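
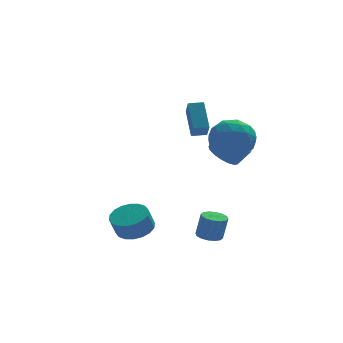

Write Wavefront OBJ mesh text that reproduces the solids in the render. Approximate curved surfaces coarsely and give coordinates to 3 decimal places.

v 3.169 -0.417 0.177
v 3.912 -0.431 -0.365
v 4.554 -0.618 0.521
v 3.811 -0.603 1.063
v 3.875 -0.008 -0.248
v 4.517 -0.195 0.637
v 3.675 0.322 -0.035
v 4.318 0.135 0.851
v 3.36 0.482 0.228
v 4.003 0.295 1.114
v 3.001 0.436 0.479
v 3.643 0.249 1.364
v 2.68 0.195 0.66
v 3.323 0.008 1.546
v 2.472 -0.186 0.731
v 3.114 -0.373 1.617
v 2.423 -0.62 0.675
v 3.065 -0.807 1.561
v 2.544 -1.007 0.505
v 3.187 -1.194 1.391
v 2.809 -1.259 0.26
v 3.452 -1.446 1.146
v 3.157 -1.318 -0.004
v 3.799 -1.505 0.881
v 3.507 -1.171 -0.227
v 4.149 -1.358 0.659
v 3.779 -0.85 -0.357
v 4.422 -1.037 0.529
v 2.37 2.415 0.982
v 2.436 3.769 2.226
v 2.457 3.195 0.128
v 2.523 4.549 1.372
v 3.197 2.351 1.008
v 3.263 3.705 2.252
v 3.284 3.131 0.154
v 3.35 4.485 1.398
v 1.852 -2.712 -4.253
v 2.274 -3.237 -4.348
v 2.529 -3.273 -3.023
v 2.108 -2.748 -2.927
v 2.476 -2.95 -4.379
v 2.732 -2.987 -3.054
v 2.512 -2.6 -4.377
v 2.767 -2.636 -3.051
v 2.37 -2.28 -4.341
v 2.625 -2.316 -3.015
v 2.09 -2.075 -4.281
v 2.345 -2.112 -2.956
v 1.746 -2.041 -4.214
v 2.001 -2.078 -2.889
v 1.431 -2.187 -4.157
v 1.686 -2.223 -2.832
v 1.228 -2.473 -4.126
v 1.484 -2.51 -2.801
v 1.193 -2.824 -4.129
v 1.448 -2.86 -2.803
v 1.335 -3.144 -4.165
v 1.59 -3.18 -2.839
v 1.615 -3.348 -4.224
v 1.87 -3.385 -2.899
v 1.959 -3.382 -4.291
v 2.214 -3.419 -2.966
v 2.39 -1.577 2.173
v 3.257 -1.813 3.059
v 2.743 -3.407 1.341
v 3.61 -3.643 2.227
v 2.388 -3.585 2.538
v 2.17 -2.454 3.053
v 3.83 -2.766 1.347
v 3.612 -1.635 1.862
v 4.146 -2.548 2.549
v 3.255 -3.054 3.285
v 2.745 -2.166 1.115
v 1.854 -2.672 1.851
v 2.793 -1.534 2.689
v 3.207 -3.686 1.711
v 2.489 -3.652 1.894
v 2.999 -3.791 2.415
v 2.154 -1.911 2.685
v 2.663 -2.05 3.206
v 2.153 -3.092 2.9
v 3.337 -3.17 1.194
v 3.846 -3.309 1.715
v 3.001 -1.429 1.985
v 3.511 -1.568 2.506
v 3.847 -2.128 1.5
v 3.825 -2.105 2.91
v 4.032 -3.181 2.421
v 4.162 -2.665 1.904
v 4.033 -2 2.206
v 3.301 -2.402 3.343
v 3.508 -3.478 2.854
v 2.79 -3.444 3.037
v 2.662 -2.779 3.339
v 3.824 -2.834 3.043
v 2.492 -1.742 1.546
v 2.699 -2.818 1.057
v 3.338 -2.441 1.061
v 3.21 -1.776 1.363
v 1.968 -2.039 1.979
v 2.175 -3.115 1.49
v 1.967 -3.22 2.194
v 1.838 -2.555 2.496
v 2.176 -2.386 1.357
v -1.292 -0.295 -4.474
v -0.635 0.381 -4.086
v -1.011 0.132 -3.017
v -1.668 -0.545 -3.406
v -1.007 0.632 -4.158
v -1.382 0.382 -3.089
v -1.436 0.698 -4.292
v -1.811 0.448 -3.224
v -1.836 0.568 -4.463
v -2.211 0.318 -3.394
v -2.128 0.267 -4.636
v -2.503 0.017 -3.567
v -2.255 -0.145 -4.777
v -2.63 -0.395 -3.708
v -2.191 -0.587 -4.858
v -2.566 -0.837 -3.789
v -1.949 -0.972 -4.863
v -2.325 -1.221 -3.794
v -1.578 -1.222 -4.791
v -1.953 -1.472 -3.722
v -1.149 -1.288 -4.656
v -1.524 -1.538 -3.588
v -0.749 -1.158 -4.486
v -1.124 -1.408 -3.417
v -0.457 -0.857 -4.313
v -0.832 -1.107 -3.244
v -0.33 -0.445 -4.172
v -0.705 -0.695 -3.103
v -0.394 -0.003 -4.091
v -0.769 -0.253 -3.022
f 2 1 5
f 2 5 3
f 3 5 6
f 3 6 4
f 5 1 7
f 5 7 6
f 6 7 8
f 6 8 4
f 7 1 9
f 7 9 8
f 8 9 10
f 8 10 4
f 9 1 11
f 9 11 10
f 10 11 12
f 10 12 4
f 11 1 13
f 11 13 12
f 12 13 14
f 12 14 4
f 13 1 15
f 13 15 14
f 14 15 16
f 14 16 4
f 15 1 17
f 15 17 16
f 16 17 18
f 16 18 4
f 17 1 19
f 17 19 18
f 18 19 20
f 18 20 4
f 19 1 21
f 19 21 20
f 20 21 22
f 20 22 4
f 21 1 23
f 21 23 22
f 22 23 24
f 22 24 4
f 23 1 25
f 23 25 24
f 24 25 26
f 24 26 4
f 25 1 27
f 25 27 26
f 26 27 28
f 26 28 4
f 27 1 2
f 27 2 28
f 28 2 3
f 28 3 4
f 30 32 29
f 33 30 29
f 29 32 31
f 31 33 29
f 30 36 32
f 34 30 33
f 34 36 30
f 32 36 31
f 35 33 31
f 31 36 35
f 35 34 33
f 36 34 35
f 38 37 41
f 38 41 39
f 39 41 42
f 39 42 40
f 41 37 43
f 41 43 42
f 42 43 44
f 42 44 40
f 43 37 45
f 43 45 44
f 44 45 46
f 44 46 40
f 45 37 47
f 45 47 46
f 46 47 48
f 46 48 40
f 47 37 49
f 47 49 48
f 48 49 50
f 48 50 40
f 49 37 51
f 49 51 50
f 50 51 52
f 50 52 40
f 51 37 53
f 51 53 52
f 52 53 54
f 52 54 40
f 53 37 55
f 53 55 54
f 54 55 56
f 54 56 40
f 55 37 57
f 55 57 56
f 56 57 58
f 56 58 40
f 57 37 59
f 57 59 58
f 58 59 60
f 58 60 40
f 59 37 61
f 59 61 60
f 60 61 62
f 60 62 40
f 61 37 38
f 61 38 62
f 62 38 39
f 62 39 40
f 63 100 79
f 100 74 103
f 79 103 68
f 100 103 79
f 63 79 75
f 79 68 80
f 75 80 64
f 79 80 75
f 63 75 84
f 75 64 85
f 84 85 70
f 75 85 84
f 63 84 96
f 84 70 99
f 96 99 73
f 84 99 96
f 63 96 100
f 96 73 104
f 100 104 74
f 96 104 100
f 64 80 91
f 80 68 94
f 91 94 72
f 80 94 91
f 68 103 81
f 103 74 102
f 81 102 67
f 103 102 81
f 74 104 101
f 104 73 97
f 101 97 65
f 104 97 101
f 73 99 98
f 99 70 86
f 98 86 69
f 99 86 98
f 70 85 90
f 85 64 87
f 90 87 71
f 85 87 90
f 66 92 78
f 92 72 93
f 78 93 67
f 92 93 78
f 66 78 76
f 78 67 77
f 76 77 65
f 78 77 76
f 66 76 83
f 76 65 82
f 83 82 69
f 76 82 83
f 66 83 88
f 83 69 89
f 88 89 71
f 83 89 88
f 66 88 92
f 88 71 95
f 92 95 72
f 88 95 92
f 67 93 81
f 93 72 94
f 81 94 68
f 93 94 81
f 65 77 101
f 77 67 102
f 101 102 74
f 77 102 101
f 69 82 98
f 82 65 97
f 98 97 73
f 82 97 98
f 71 89 90
f 89 69 86
f 90 86 70
f 89 86 90
f 72 95 91
f 95 71 87
f 91 87 64
f 95 87 91
f 106 105 109
f 106 109 107
f 107 109 110
f 107 110 108
f 109 105 111
f 109 111 110
f 110 111 112
f 110 112 108
f 111 105 113
f 111 113 112
f 112 113 114
f 112 114 108
f 113 105 115
f 113 115 114
f 114 115 116
f 114 116 108
f 115 105 117
f 115 117 116
f 116 117 118
f 116 118 108
f 117 105 119
f 117 119 118
f 118 119 120
f 118 120 108
f 119 105 121
f 119 121 120
f 120 121 122
f 120 122 108
f 121 105 123
f 121 123 122
f 122 123 124
f 122 124 108
f 123 105 125
f 123 125 124
f 124 125 126
f 124 126 108
f 125 105 127
f 125 127 126
f 126 127 128
f 126 128 108
f 127 105 129
f 127 129 128
f 128 129 130
f 128 130 108
f 129 105 131
f 129 131 130
f 130 131 132
f 130 132 108
f 131 105 133
f 131 133 132
f 132 133 134
f 132 134 108
f 133 105 106
f 133 106 134
f 134 106 107
f 134 107 108



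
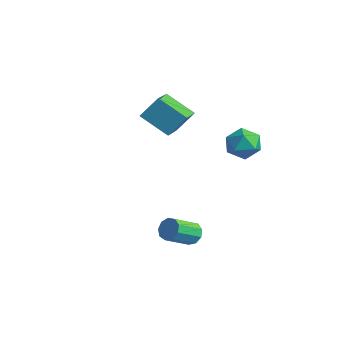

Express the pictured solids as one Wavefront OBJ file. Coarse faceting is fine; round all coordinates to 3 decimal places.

v -3.605 2.008 3.438
v -3.215 2.889 4.627
v -4.795 3.348 2.836
v -4.404 4.229 4.025
v -2.196 2.791 2.395
v -1.805 3.672 3.584
v -3.385 4.131 1.793
v -2.995 5.012 2.982
v 2.271 1.095 -1.94
v 2.86 0.92 -2.255
v 2.918 -0.509 -1.355
v 2.329 -0.335 -1.04
v 2.953 1.17 -1.865
v 3.011 -0.26 -0.965
v 2.727 1.384 -1.51
v 2.785 -0.045 -0.61
v 2.288 1.463 -1.357
v 2.346 0.034 -0.457
v 1.841 1.369 -1.476
v 1.899 -0.06 -0.576
v 1.595 1.147 -1.812
v 1.653 -0.282 -0.912
v 1.665 0.901 -2.208
v 1.724 -0.528 -1.308
v 2.019 0.745 -2.479
v 2.078 -0.684 -1.579
v 2.491 0.752 -2.497
v 2.549 -0.677 -1.597
v 2.137 4.145 4.499
v 3.02 4.594 4.254
v 2.24 3.206 3.146
v 3.123 3.655 2.901
v 3.072 3.036 3.711
v 3.008 3.617 4.547
v 2.252 4.183 2.853
v 2.188 4.764 3.689
v 3.091 4.617 3.237
v 3.598 3.908 3.767
v 1.662 3.892 3.633
v 2.169 3.183 4.163
f 2 4 1
f 5 2 1
f 1 4 3
f 3 5 1
f 2 8 4
f 6 2 5
f 6 8 2
f 4 8 3
f 7 5 3
f 3 8 7
f 7 6 5
f 8 6 7
f 10 9 13
f 10 13 11
f 11 13 14
f 11 14 12
f 13 9 15
f 13 15 14
f 14 15 16
f 14 16 12
f 15 9 17
f 15 17 16
f 16 17 18
f 16 18 12
f 17 9 19
f 17 19 18
f 18 19 20
f 18 20 12
f 19 9 21
f 19 21 20
f 20 21 22
f 20 22 12
f 21 9 23
f 21 23 22
f 22 23 24
f 22 24 12
f 23 9 25
f 23 25 24
f 24 25 26
f 24 26 12
f 25 9 27
f 25 27 26
f 26 27 28
f 26 28 12
f 27 9 10
f 27 10 28
f 28 10 11
f 28 11 12
f 29 40 34
f 29 34 30
f 29 30 36
f 29 36 39
f 29 39 40
f 30 34 38
f 34 40 33
f 40 39 31
f 39 36 35
f 36 30 37
f 32 38 33
f 32 33 31
f 32 31 35
f 32 35 37
f 32 37 38
f 33 38 34
f 31 33 40
f 35 31 39
f 37 35 36
f 38 37 30



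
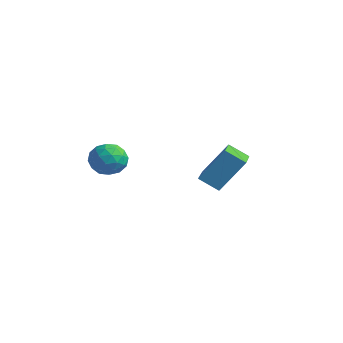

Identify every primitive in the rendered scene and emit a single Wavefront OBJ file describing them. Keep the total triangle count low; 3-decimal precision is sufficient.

v -0.6 -0.961 -2.02
v 0.131 -1.217 -2.35
v -0.891 -2.243 -1.67
v -0.16 -2.499 -2
v -0.165 -2.031 -1.301
v 0.015 -1.238 -1.517
v -0.775 -2.222 -2.503
v -0.595 -1.429 -2.719
v 0.022 -1.996 -2.648
v 0.399 -1.878 -1.905
v -1.159 -1.582 -2.115
v -0.782 -1.464 -1.372
v -0.209 -0.976 -2.216
v -0.551 -2.484 -1.804
v -0.554 -2.209 -1.393
v -0.125 -2.359 -1.587
v -0.277 -0.989 -1.727
v 0.152 -1.139 -1.921
v -0.022 -1.618 -1.304
v -0.912 -2.321 -2.099
v -0.483 -2.471 -2.293
v -0.635 -1.101 -2.433
v -0.206 -1.251 -2.627
v -0.738 -1.842 -2.716
v 0.157 -1.585 -2.585
v -0.014 -2.338 -2.379
v -0.375 -2.175 -2.675
v -0.27 -1.709 -2.802
v 0.378 -1.515 -2.149
v 0.207 -2.269 -1.942
v 0.204 -1.994 -1.532
v 0.31 -1.528 -1.659
v 0.315 -1.973 -2.324
v -0.967 -1.191 -2.078
v -1.138 -1.945 -1.871
v -1.07 -1.932 -2.361
v -0.964 -1.466 -2.488
v -0.746 -1.122 -1.641
v -0.917 -1.875 -1.435
v -0.49 -1.751 -1.218
v -0.385 -1.285 -1.345
v -1.075 -1.487 -1.696
v 0.071 2.676 -3.683
v 0.606 3.606 -2.225
v 0.752 3.19 -4.26
v 1.287 4.12 -2.802
v 1.313 1.42 -3.338
v 1.848 2.35 -1.88
v 1.994 1.934 -3.915
v 2.529 2.864 -2.457
f 1 38 17
f 38 12 41
f 17 41 6
f 38 41 17
f 1 17 13
f 17 6 18
f 13 18 2
f 17 18 13
f 1 13 22
f 13 2 23
f 22 23 8
f 13 23 22
f 1 22 34
f 22 8 37
f 34 37 11
f 22 37 34
f 1 34 38
f 34 11 42
f 38 42 12
f 34 42 38
f 2 18 29
f 18 6 32
f 29 32 10
f 18 32 29
f 6 41 19
f 41 12 40
f 19 40 5
f 41 40 19
f 12 42 39
f 42 11 35
f 39 35 3
f 42 35 39
f 11 37 36
f 37 8 24
f 36 24 7
f 37 24 36
f 8 23 28
f 23 2 25
f 28 25 9
f 23 25 28
f 4 30 16
f 30 10 31
f 16 31 5
f 30 31 16
f 4 16 14
f 16 5 15
f 14 15 3
f 16 15 14
f 4 14 21
f 14 3 20
f 21 20 7
f 14 20 21
f 4 21 26
f 21 7 27
f 26 27 9
f 21 27 26
f 4 26 30
f 26 9 33
f 30 33 10
f 26 33 30
f 5 31 19
f 31 10 32
f 19 32 6
f 31 32 19
f 3 15 39
f 15 5 40
f 39 40 12
f 15 40 39
f 7 20 36
f 20 3 35
f 36 35 11
f 20 35 36
f 9 27 28
f 27 7 24
f 28 24 8
f 27 24 28
f 10 33 29
f 33 9 25
f 29 25 2
f 33 25 29
f 44 46 43
f 47 44 43
f 43 46 45
f 45 47 43
f 44 50 46
f 48 44 47
f 48 50 44
f 46 50 45
f 49 47 45
f 45 50 49
f 49 48 47
f 50 48 49



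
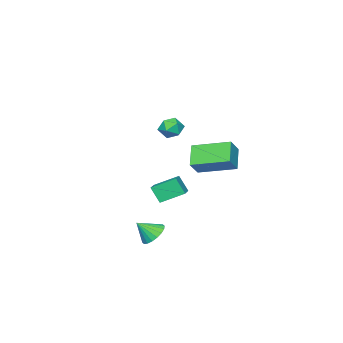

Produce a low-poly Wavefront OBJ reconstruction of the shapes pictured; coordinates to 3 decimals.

v 2.604 -0.447 -2.436
v 3.211 -0.279 -2.764
v 3.156 -0.973 -1.684
v 3.17 -0.038 -2.564
v 3.016 0.123 -2.339
v 2.781 0.17 -2.134
v 2.511 0.096 -1.988
v 2.26 -0.087 -1.931
v 2.076 -0.34 -1.973
v 1.997 -0.615 -2.108
v 2.039 -0.857 -2.307
v 2.192 -1.017 -2.532
v 2.427 -1.065 -2.738
v 2.697 -0.99 -2.884
v 2.949 -0.808 -2.941
v 3.132 -0.554 -2.898
v -3.85 -2.933 0.158
v -3.107 -2.824 0.892
v -4.574 -1.116 0.622
v -3.83 -1.007 1.356
v -3.03 -2.373 -0.756
v -2.286 -2.264 -0.022
v -3.753 -0.556 -0.292
v -3.01 -0.447 0.442
v -2.258 -2.338 -1.721
v -2.191 -2.846 -0.851
v -1.287 -1.744 -1.449
v -1.22 -2.252 -0.579
v -1.52 -3.268 -2.321
v -1.453 -3.776 -1.451
v -0.549 -2.674 -2.049
v -0.482 -3.182 -1.179
v 0.355 -0.778 3.053
v 0.836 -1.147 3.321
v -0.356 -1.553 3.259
v 0.125 -1.922 3.527
v -0.079 -1.371 3.833
v 0.36 -0.892 3.705
v 0.12 -1.808 2.875
v 0.559 -1.329 2.747
v 0.69 -1.784 3.211
v 0.567 -1.513 3.803
v -0.087 -1.187 2.777
v -0.21 -0.916 3.369
f 2 1 4
f 2 4 3
f 4 1 5
f 4 5 3
f 5 1 6
f 5 6 3
f 6 1 7
f 6 7 3
f 7 1 8
f 7 8 3
f 8 1 9
f 8 9 3
f 9 1 10
f 9 10 3
f 10 1 11
f 10 11 3
f 11 1 12
f 11 12 3
f 12 1 13
f 12 13 3
f 13 1 14
f 13 14 3
f 14 1 15
f 14 15 3
f 15 1 16
f 15 16 3
f 16 1 2
f 16 2 3
f 18 20 17
f 21 18 17
f 17 20 19
f 19 21 17
f 18 24 20
f 22 18 21
f 22 24 18
f 20 24 19
f 23 21 19
f 19 24 23
f 23 22 21
f 24 22 23
f 26 28 25
f 29 26 25
f 25 28 27
f 27 29 25
f 26 32 28
f 30 26 29
f 30 32 26
f 28 32 27
f 31 29 27
f 27 32 31
f 31 30 29
f 32 30 31
f 33 44 38
f 33 38 34
f 33 34 40
f 33 40 43
f 33 43 44
f 34 38 42
f 38 44 37
f 44 43 35
f 43 40 39
f 40 34 41
f 36 42 37
f 36 37 35
f 36 35 39
f 36 39 41
f 36 41 42
f 37 42 38
f 35 37 44
f 39 35 43
f 41 39 40
f 42 41 34



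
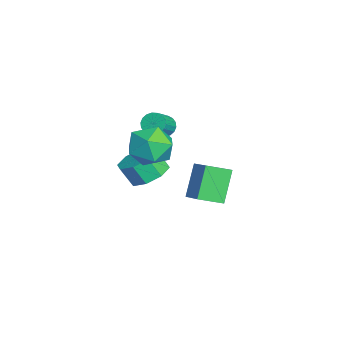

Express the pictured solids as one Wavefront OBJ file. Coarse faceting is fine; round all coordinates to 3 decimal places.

v -1.101 -1.247 -0.502
v -0.028 -1.424 -0.421
v -0.206 -2.029 0.623
v -1.279 -1.853 0.542
v -0.264 -0.715 -0.051
v -0.442 -1.32 0.994
v -0.99 -0.318 0.056
v -1.168 -0.923 1.1
v -1.781 -0.465 -0.165
v -1.959 -1.07 0.88
v -2.174 -1.071 -0.583
v -2.352 -1.676 0.461
v -1.938 -1.78 -0.954
v -2.116 -2.385 0.091
v -1.212 -2.177 -1.06
v -1.39 -2.782 -0.016
v -0.421 -2.03 -0.84
v -0.599 -2.635 0.205
v 1.21 -0.223 3.084
v 1.828 -1.041 2.366
v -0.448 -1.379 2.974
v 0.17 -2.197 2.256
v 0.473 -2.07 3.464
v 1.498 -1.355 3.531
v -0.118 -1.065 1.809
v 0.907 -0.35 1.876
v 1.007 -1.561 1.578
v 1.373 -2.182 2.601
v 0.007 -0.238 2.739
v 0.373 -0.859 3.762
v -4.133 -0.563 0.901
v -3.8 -0.777 0.372
v -2.894 -1.29 1.151
v -3.227 -1.077 1.679
v -3.687 -0.509 0.417
v -2.781 -1.023 1.196
v -3.662 -0.253 0.558
v -2.756 -0.766 1.337
v -3.73 -0.057 0.767
v -2.825 -0.571 1.545
v -3.879 0.038 1.002
v -2.973 -0.476 1.78
v -4.077 0.014 1.217
v -3.172 -0.5 1.995
v -4.287 -0.124 1.369
v -3.381 -0.638 2.148
v -4.466 -0.35 1.429
v -3.56 -0.863 2.208
v -4.579 -0.617 1.384
v -3.673 -1.131 2.163
v -4.604 -0.874 1.243
v -3.698 -1.387 2.022
v -4.535 -1.069 1.035
v -3.63 -1.583 1.813
v -4.387 -1.164 0.8
v -3.481 -1.678 1.578
v -4.188 -1.14 0.585
v -3.283 -1.654 1.363
v -3.979 -1.002 0.432
v -3.073 -1.516 1.211
v -4.367 0.92 -1.974
v -3.131 1.451 -1.287
v -4.637 2.223 -2.496
v -3.401 2.755 -1.81
v -3.259 0.485 -3.63
v -2.023 1.017 -2.944
v -3.529 1.789 -4.153
v -2.293 2.32 -3.466
f 2 1 5
f 2 5 3
f 3 5 6
f 3 6 4
f 5 1 7
f 5 7 6
f 6 7 8
f 6 8 4
f 7 1 9
f 7 9 8
f 8 9 10
f 8 10 4
f 9 1 11
f 9 11 10
f 10 11 12
f 10 12 4
f 11 1 13
f 11 13 12
f 12 13 14
f 12 14 4
f 13 1 15
f 13 15 14
f 14 15 16
f 14 16 4
f 15 1 17
f 15 17 16
f 16 17 18
f 16 18 4
f 17 1 2
f 17 2 18
f 18 2 3
f 18 3 4
f 19 30 24
f 19 24 20
f 19 20 26
f 19 26 29
f 19 29 30
f 20 24 28
f 24 30 23
f 30 29 21
f 29 26 25
f 26 20 27
f 22 28 23
f 22 23 21
f 22 21 25
f 22 25 27
f 22 27 28
f 23 28 24
f 21 23 30
f 25 21 29
f 27 25 26
f 28 27 20
f 32 31 35
f 32 35 33
f 33 35 36
f 33 36 34
f 35 31 37
f 35 37 36
f 36 37 38
f 36 38 34
f 37 31 39
f 37 39 38
f 38 39 40
f 38 40 34
f 39 31 41
f 39 41 40
f 40 41 42
f 40 42 34
f 41 31 43
f 41 43 42
f 42 43 44
f 42 44 34
f 43 31 45
f 43 45 44
f 44 45 46
f 44 46 34
f 45 31 47
f 45 47 46
f 46 47 48
f 46 48 34
f 47 31 49
f 47 49 48
f 48 49 50
f 48 50 34
f 49 31 51
f 49 51 50
f 50 51 52
f 50 52 34
f 51 31 53
f 51 53 52
f 52 53 54
f 52 54 34
f 53 31 55
f 53 55 54
f 54 55 56
f 54 56 34
f 55 31 57
f 55 57 56
f 56 57 58
f 56 58 34
f 57 31 59
f 57 59 58
f 58 59 60
f 58 60 34
f 59 31 32
f 59 32 60
f 60 32 33
f 60 33 34
f 62 64 61
f 65 62 61
f 61 64 63
f 63 65 61
f 62 68 64
f 66 62 65
f 66 68 62
f 64 68 63
f 67 65 63
f 63 68 67
f 67 66 65
f 68 66 67



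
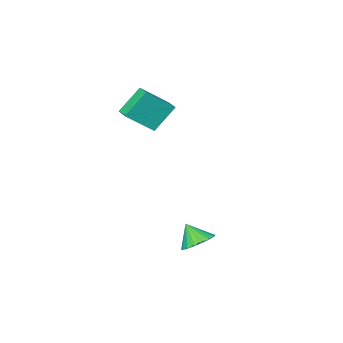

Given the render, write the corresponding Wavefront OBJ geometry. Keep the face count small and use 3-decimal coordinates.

v -2.54 2.912 -4.285
v -2.16 2.397 -4.714
v -2.32 2.348 -3.415
v -1.916 2.622 -4.631
v -1.795 2.904 -4.479
v -1.821 3.188 -4.288
v -1.99 3.417 -4.097
v -2.268 3.546 -3.944
v -2.6 3.549 -3.857
v -2.92 3.426 -3.856
v -3.164 3.201 -3.94
v -3.285 2.919 -4.092
v -3.259 2.635 -4.282
v -3.09 2.406 -4.473
v -2.812 2.277 -4.627
v -2.48 2.274 -4.713
v -4.82 -2.423 1.038
v -3.642 -2.837 2.039
v -4.589 -1.598 1.108
v -3.412 -2.011 2.109
v -3.868 -2.589 -0.149
v -2.691 -3.002 0.852
v -3.638 -1.763 -0.079
v -2.46 -2.177 0.922
f 2 1 4
f 2 4 3
f 4 1 5
f 4 5 3
f 5 1 6
f 5 6 3
f 6 1 7
f 6 7 3
f 7 1 8
f 7 8 3
f 8 1 9
f 8 9 3
f 9 1 10
f 9 10 3
f 10 1 11
f 10 11 3
f 11 1 12
f 11 12 3
f 12 1 13
f 12 13 3
f 13 1 14
f 13 14 3
f 14 1 15
f 14 15 3
f 15 1 16
f 15 16 3
f 16 1 2
f 16 2 3
f 18 20 17
f 21 18 17
f 17 20 19
f 19 21 17
f 18 24 20
f 22 18 21
f 22 24 18
f 20 24 19
f 23 21 19
f 19 24 23
f 23 22 21
f 24 22 23



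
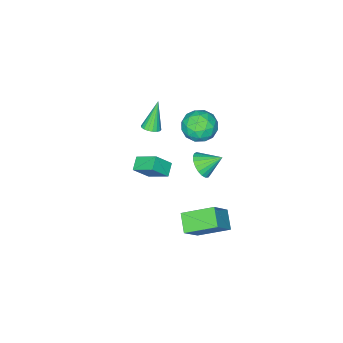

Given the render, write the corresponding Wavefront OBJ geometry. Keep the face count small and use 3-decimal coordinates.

v -1.606 0.451 -2.727
v -1.308 0.067 -2.017
v -2.374 1.249 -1.973
v -1.074 0.334 -2.061
v -0.932 0.621 -2.22
v -0.906 0.879 -2.467
v -1.002 1.062 -2.759
v -1.201 1.14 -3.045
v -1.471 1.099 -3.276
v -1.764 0.945 -3.412
v -2.03 0.707 -3.43
v -2.222 0.423 -3.326
v -2.308 0.145 -3.119
v -2.272 -0.08 -2.843
v -2.121 -0.214 -2.548
v -1.881 -0.233 -2.283
v -1.594 -0.133 -2.096
v 3.736 1.065 2.637
v 3.438 2.212 3.344
v 2.982 1.419 1.746
v 2.684 2.566 2.453
v 4.356 1.454 2.267
v 4.058 2.601 2.974
v 3.602 1.808 1.376
v 3.304 2.955 2.083
v -0.924 1.93 3.545
v -0.206 2.682 3.505
v 0.086 0.918 2.655
v 0.804 1.67 2.615
v 0.593 1.199 3.519
v -0.032 1.825 4.069
v -0.088 1.775 2.091
v -0.713 2.401 2.641
v 0.311 2.586 2.607
v 0.732 2.23 3.489
v -0.852 1.37 2.671
v -0.431 1.014 3.553
v -0.654 2.395 3.603
v 0.534 1.205 2.557
v 0.409 0.928 3.088
v 0.832 1.37 3.065
v -0.551 1.891 3.935
v -0.129 2.333 3.911
v 0.34 1.461 3.92
v 0.009 1.267 2.249
v 0.431 1.709 2.225
v -0.952 2.23 3.095
v -0.529 2.672 3.072
v -0.46 2.139 2.24
v 0.072 2.781 3.052
v 0.666 2.186 2.529
v 0.141 2.248 2.22
v -0.226 2.615 2.543
v 0.32 2.571 3.571
v 0.914 1.976 3.048
v 0.789 1.7 3.579
v 0.422 2.068 3.902
v 0.624 2.515 3.042
v -1.034 1.624 3.112
v -0.44 1.029 2.589
v -0.542 1.532 2.258
v -0.909 1.9 2.581
v -0.786 1.414 3.631
v -0.192 0.819 3.108
v 0.106 0.985 3.617
v -0.261 1.352 3.94
v -0.744 1.085 3.118
v -0.04 -1.873 0.091
v 0.425 -2.127 0.271
v -0.82 -2.127 1.749
v 0.467 -1.888 0.327
v 0.408 -1.646 0.336
v 0.261 -1.449 0.297
v 0.054 -1.336 0.217
v -0.172 -1.329 0.112
v -0.372 -1.43 0.003
v -0.506 -1.619 -0.089
v -0.548 -1.858 -0.145
v -0.489 -2.1 -0.155
v -0.342 -2.297 -0.116
v -0.135 -2.41 -0.036
v 0.091 -2.417 0.069
v 0.291 -2.316 0.179
v 0.242 4.517 -3.958
v -0.362 3.649 -3.33
v 1.406 4.675 -2.62
v 0.802 3.807 -1.992
v 1.358 3.153 -4.768
v 0.754 2.285 -4.14
v 2.522 3.311 -3.43
v 1.918 2.443 -2.802
f 2 1 4
f 2 4 3
f 4 1 5
f 4 5 3
f 5 1 6
f 5 6 3
f 6 1 7
f 6 7 3
f 7 1 8
f 7 8 3
f 8 1 9
f 8 9 3
f 9 1 10
f 9 10 3
f 10 1 11
f 10 11 3
f 11 1 12
f 11 12 3
f 12 1 13
f 12 13 3
f 13 1 14
f 13 14 3
f 14 1 15
f 14 15 3
f 15 1 16
f 15 16 3
f 16 1 17
f 16 17 3
f 17 1 2
f 17 2 3
f 19 21 18
f 22 19 18
f 18 21 20
f 20 22 18
f 19 25 21
f 23 19 22
f 23 25 19
f 21 25 20
f 24 22 20
f 20 25 24
f 24 23 22
f 25 23 24
f 26 63 42
f 63 37 66
f 42 66 31
f 63 66 42
f 26 42 38
f 42 31 43
f 38 43 27
f 42 43 38
f 26 38 47
f 38 27 48
f 47 48 33
f 38 48 47
f 26 47 59
f 47 33 62
f 59 62 36
f 47 62 59
f 26 59 63
f 59 36 67
f 63 67 37
f 59 67 63
f 27 43 54
f 43 31 57
f 54 57 35
f 43 57 54
f 31 66 44
f 66 37 65
f 44 65 30
f 66 65 44
f 37 67 64
f 67 36 60
f 64 60 28
f 67 60 64
f 36 62 61
f 62 33 49
f 61 49 32
f 62 49 61
f 33 48 53
f 48 27 50
f 53 50 34
f 48 50 53
f 29 55 41
f 55 35 56
f 41 56 30
f 55 56 41
f 29 41 39
f 41 30 40
f 39 40 28
f 41 40 39
f 29 39 46
f 39 28 45
f 46 45 32
f 39 45 46
f 29 46 51
f 46 32 52
f 51 52 34
f 46 52 51
f 29 51 55
f 51 34 58
f 55 58 35
f 51 58 55
f 30 56 44
f 56 35 57
f 44 57 31
f 56 57 44
f 28 40 64
f 40 30 65
f 64 65 37
f 40 65 64
f 32 45 61
f 45 28 60
f 61 60 36
f 45 60 61
f 34 52 53
f 52 32 49
f 53 49 33
f 52 49 53
f 35 58 54
f 58 34 50
f 54 50 27
f 58 50 54
f 69 68 71
f 69 71 70
f 71 68 72
f 71 72 70
f 72 68 73
f 72 73 70
f 73 68 74
f 73 74 70
f 74 68 75
f 74 75 70
f 75 68 76
f 75 76 70
f 76 68 77
f 76 77 70
f 77 68 78
f 77 78 70
f 78 68 79
f 78 79 70
f 79 68 80
f 79 80 70
f 80 68 81
f 80 81 70
f 81 68 82
f 81 82 70
f 82 68 83
f 82 83 70
f 83 68 69
f 83 69 70
f 85 87 84
f 88 85 84
f 84 87 86
f 86 88 84
f 85 91 87
f 89 85 88
f 89 91 85
f 87 91 86
f 90 88 86
f 86 91 90
f 90 89 88
f 91 89 90



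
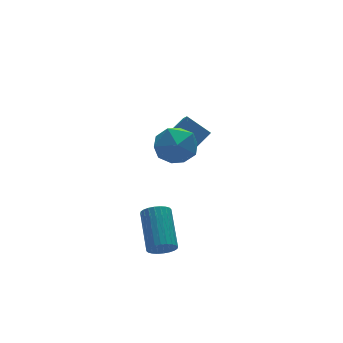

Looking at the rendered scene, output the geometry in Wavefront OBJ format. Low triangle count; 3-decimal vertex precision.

v -0.356 0.044 0.805
v 0.809 0.327 1.509
v -0.181 0.665 0.266
v 0.984 0.948 0.971
v 0.376 -0.888 -0.031
v 1.541 -0.605 0.674
v 0.551 -0.267 -0.569
v 1.716 0.016 0.135
v -3.192 -4.394 -3.12
v -2.732 -4.241 -3.624
v -2.067 -2.493 -2.484
v -2.528 -2.646 -1.98
v -2.951 -4.102 -3.708
v -2.286 -2.354 -2.569
v -3.207 -4.008 -3.703
v -2.543 -2.26 -2.564
v -3.462 -3.972 -3.609
v -2.797 -2.224 -2.47
v -3.675 -4.001 -3.441
v -3.01 -2.253 -2.302
v -3.814 -4.09 -3.224
v -3.149 -2.342 -2.084
v -3.859 -4.225 -2.99
v -3.194 -2.477 -1.851
v -3.803 -4.385 -2.777
v -3.138 -2.637 -1.638
v -3.653 -4.547 -2.616
v -2.988 -2.799 -1.476
v -3.434 -4.686 -2.531
v -2.769 -2.938 -1.392
v -3.177 -4.78 -2.536
v -2.513 -3.032 -1.397
v -2.923 -4.816 -2.63
v -2.258 -3.068 -1.491
v -2.71 -4.787 -2.798
v -2.045 -3.039 -1.659
v -2.571 -4.698 -3.016
v -1.906 -2.95 -1.876
v -2.526 -4.563 -3.249
v -1.861 -2.815 -2.11
v -2.582 -4.403 -3.462
v -1.917 -2.655 -2.323
v -3.083 -3.511 3.03
v -2.45 -2.56 2.941
v -1.59 -4.54 2.639
v -0.957 -3.589 2.55
v -1.357 -3.918 3.573
v -2.279 -3.282 3.814
v -1.761 -3.818 1.766
v -2.683 -3.182 2.007
v -1.633 -2.75 2.159
v -1.383 -2.811 3.276
v -2.657 -4.289 2.304
v -2.407 -4.35 3.421
f 2 4 1
f 5 2 1
f 1 4 3
f 3 5 1
f 2 8 4
f 6 2 5
f 6 8 2
f 4 8 3
f 7 5 3
f 3 8 7
f 7 6 5
f 8 6 7
f 10 9 13
f 10 13 11
f 11 13 14
f 11 14 12
f 13 9 15
f 13 15 14
f 14 15 16
f 14 16 12
f 15 9 17
f 15 17 16
f 16 17 18
f 16 18 12
f 17 9 19
f 17 19 18
f 18 19 20
f 18 20 12
f 19 9 21
f 19 21 20
f 20 21 22
f 20 22 12
f 21 9 23
f 21 23 22
f 22 23 24
f 22 24 12
f 23 9 25
f 23 25 24
f 24 25 26
f 24 26 12
f 25 9 27
f 25 27 26
f 26 27 28
f 26 28 12
f 27 9 29
f 27 29 28
f 28 29 30
f 28 30 12
f 29 9 31
f 29 31 30
f 30 31 32
f 30 32 12
f 31 9 33
f 31 33 32
f 32 33 34
f 32 34 12
f 33 9 35
f 33 35 34
f 34 35 36
f 34 36 12
f 35 9 37
f 35 37 36
f 36 37 38
f 36 38 12
f 37 9 39
f 37 39 38
f 38 39 40
f 38 40 12
f 39 9 41
f 39 41 40
f 40 41 42
f 40 42 12
f 41 9 10
f 41 10 42
f 42 10 11
f 42 11 12
f 43 54 48
f 43 48 44
f 43 44 50
f 43 50 53
f 43 53 54
f 44 48 52
f 48 54 47
f 54 53 45
f 53 50 49
f 50 44 51
f 46 52 47
f 46 47 45
f 46 45 49
f 46 49 51
f 46 51 52
f 47 52 48
f 45 47 54
f 49 45 53
f 51 49 50
f 52 51 44



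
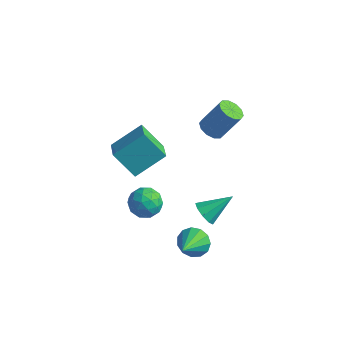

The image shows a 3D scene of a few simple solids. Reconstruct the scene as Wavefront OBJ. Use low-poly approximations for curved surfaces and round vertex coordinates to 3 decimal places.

v 3.058 -1.082 -2.809
v 3.741 -1.285 -3.194
v 4.002 0.202 -1.811
v 3.482 -0.88 -3.469
v 3.024 -0.569 -3.436
v 2.582 -0.499 -3.109
v 2.363 -0.701 -2.642
v 2.469 -1.081 -2.253
v 2.851 -1.462 -2.125
v 3.329 -1.664 -2.316
v 3.681 -1.595 -2.739
v 3.657 -2.96 -3.299
v 4.211 -2.447 -2.756
v 4.063 -4.58 -2.181
v 3.732 -2.421 -2.544
v 3.229 -2.566 -2.572
v 2.862 -2.837 -2.831
v 2.747 -3.146 -3.238
v 2.921 -3.396 -3.664
v 3.329 -3.508 -3.974
v 3.84 -3.446 -4.07
v 4.293 -3.229 -3.921
v 4.544 -2.927 -3.574
v 4.514 -2.635 -3.14
v -0.987 -1.535 -2.979
v -0.087 -1.074 -2.844
v -0.213 -2.966 -3.256
v 0.687 -2.505 -3.121
v 0.057 -2.635 -2.329
v -0.421 -1.751 -2.158
v 0.121 -2.289 -3.942
v -0.357 -1.405 -3.771
v 0.598 -1.54 -3.44
v 0.559 -1.754 -2.443
v -0.859 -2.286 -3.657
v -0.898 -2.5 -2.66
v -0.605 -1.179 -2.887
v 0.305 -2.861 -3.213
v -0.065 -2.938 -2.747
v 0.464 -2.667 -2.668
v -0.801 -1.577 -2.484
v -0.272 -1.306 -2.405
v -0.187 -2.223 -2.102
v -0.028 -2.734 -3.695
v 0.501 -2.463 -3.616
v -0.764 -1.373 -3.432
v -0.235 -1.102 -3.353
v -0.113 -1.817 -3.998
v 0.327 -1.182 -3.158
v 0.781 -2.023 -3.321
v 0.449 -1.896 -3.803
v 0.168 -1.376 -3.703
v 0.304 -1.308 -2.573
v 0.758 -2.149 -2.735
v 0.388 -2.225 -2.27
v 0.107 -1.706 -2.169
v 0.706 -1.582 -2.922
v -1.058 -1.891 -3.365
v -0.604 -2.732 -3.527
v -0.407 -2.334 -3.931
v -0.688 -1.815 -3.83
v -1.081 -2.017 -2.779
v -0.627 -2.858 -2.942
v -0.468 -2.664 -2.397
v -0.749 -2.144 -2.297
v -1.006 -2.458 -3.178
v 0.709 2.983 -0.141
v 1.268 2.425 -0.177
v 2.089 3.14 1.465
v 1.531 3.697 1.501
v 1.427 2.814 -0.426
v 2.248 3.529 1.216
v 1.311 3.267 -0.566
v 2.133 3.982 1.076
v 0.966 3.612 -0.543
v 1.788 4.327 1.098
v 0.523 3.716 -0.367
v 1.344 4.431 1.275
v 0.151 3.54 -0.105
v 0.972 4.255 1.537
v -0.008 3.151 0.144
v 0.813 3.866 1.786
v 0.107 2.698 0.284
v 0.929 3.413 1.926
v 0.452 2.353 0.262
v 1.274 3.068 1.903
v 0.896 2.249 0.085
v 1.717 2.964 1.727
v -1.261 -1.393 -1.905
v -2.55 -1.628 -0.488
v -2.233 -0.272 -2.604
v -3.522 -0.507 -1.187
v -0.298 0.147 -0.773
v -1.587 -0.088 0.644
v -1.27 1.268 -1.472
v -2.559 1.033 -0.055
f 2 1 4
f 2 4 3
f 4 1 5
f 4 5 3
f 5 1 6
f 5 6 3
f 6 1 7
f 6 7 3
f 7 1 8
f 7 8 3
f 8 1 9
f 8 9 3
f 9 1 10
f 9 10 3
f 10 1 11
f 10 11 3
f 11 1 2
f 11 2 3
f 13 12 15
f 13 15 14
f 15 12 16
f 15 16 14
f 16 12 17
f 16 17 14
f 17 12 18
f 17 18 14
f 18 12 19
f 18 19 14
f 19 12 20
f 19 20 14
f 20 12 21
f 20 21 14
f 21 12 22
f 21 22 14
f 22 12 23
f 22 23 14
f 23 12 24
f 23 24 14
f 24 12 13
f 24 13 14
f 25 62 41
f 62 36 65
f 41 65 30
f 62 65 41
f 25 41 37
f 41 30 42
f 37 42 26
f 41 42 37
f 25 37 46
f 37 26 47
f 46 47 32
f 37 47 46
f 25 46 58
f 46 32 61
f 58 61 35
f 46 61 58
f 25 58 62
f 58 35 66
f 62 66 36
f 58 66 62
f 26 42 53
f 42 30 56
f 53 56 34
f 42 56 53
f 30 65 43
f 65 36 64
f 43 64 29
f 65 64 43
f 36 66 63
f 66 35 59
f 63 59 27
f 66 59 63
f 35 61 60
f 61 32 48
f 60 48 31
f 61 48 60
f 32 47 52
f 47 26 49
f 52 49 33
f 47 49 52
f 28 54 40
f 54 34 55
f 40 55 29
f 54 55 40
f 28 40 38
f 40 29 39
f 38 39 27
f 40 39 38
f 28 38 45
f 38 27 44
f 45 44 31
f 38 44 45
f 28 45 50
f 45 31 51
f 50 51 33
f 45 51 50
f 28 50 54
f 50 33 57
f 54 57 34
f 50 57 54
f 29 55 43
f 55 34 56
f 43 56 30
f 55 56 43
f 27 39 63
f 39 29 64
f 63 64 36
f 39 64 63
f 31 44 60
f 44 27 59
f 60 59 35
f 44 59 60
f 33 51 52
f 51 31 48
f 52 48 32
f 51 48 52
f 34 57 53
f 57 33 49
f 53 49 26
f 57 49 53
f 68 67 71
f 68 71 69
f 69 71 72
f 69 72 70
f 71 67 73
f 71 73 72
f 72 73 74
f 72 74 70
f 73 67 75
f 73 75 74
f 74 75 76
f 74 76 70
f 75 67 77
f 75 77 76
f 76 77 78
f 76 78 70
f 77 67 79
f 77 79 78
f 78 79 80
f 78 80 70
f 79 67 81
f 79 81 80
f 80 81 82
f 80 82 70
f 81 67 83
f 81 83 82
f 82 83 84
f 82 84 70
f 83 67 85
f 83 85 84
f 84 85 86
f 84 86 70
f 85 67 87
f 85 87 86
f 86 87 88
f 86 88 70
f 87 67 68
f 87 68 88
f 88 68 69
f 88 69 70
f 90 92 89
f 93 90 89
f 89 92 91
f 91 93 89
f 90 96 92
f 94 90 93
f 94 96 90
f 92 96 91
f 95 93 91
f 91 96 95
f 95 94 93
f 96 94 95



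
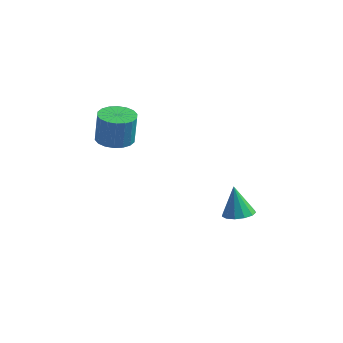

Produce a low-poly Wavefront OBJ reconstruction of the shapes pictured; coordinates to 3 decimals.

v -3.968 0.075 0.412
v -3.285 -0.077 0.379
v -3.21 -0.007 1.594
v -3.892 0.145 1.628
v -3.288 0.234 0.361
v -3.212 0.304 1.576
v -3.425 0.513 0.353
v -3.35 0.584 1.569
v -3.67 0.706 0.357
v -3.595 0.777 1.573
v -3.974 0.774 0.372
v -3.898 0.844 1.588
v -4.276 0.703 0.395
v -4.201 0.773 1.611
v -4.518 0.508 0.421
v -4.442 0.578 1.637
v -4.65 0.227 0.446
v -4.575 0.297 1.661
v -4.648 -0.084 0.464
v -4.572 -0.014 1.679
v -4.51 -0.364 0.471
v -4.435 -0.293 1.687
v -4.265 -0.557 0.467
v -4.19 -0.486 1.683
v -3.962 -0.624 0.452
v -3.886 -0.554 1.668
v -3.659 -0.553 0.429
v -3.584 -0.483 1.645
v -3.418 -0.358 0.403
v -3.342 -0.288 1.619
v -0.368 2.589 -3.989
v 0.197 2.821 -3.881
v -0.692 2.811 -2.771
v -0.001 3.09 -3.982
v -0.316 3.2 -4.086
v -0.648 3.116 -4.159
v -0.89 2.865 -4.178
v -0.966 2.526 -4.137
v -0.853 2.208 -4.049
v -0.585 2.011 -3.942
v -0.248 1.997 -3.85
v 0.05 2.172 -3.802
v 0.217 2.479 -3.813
f 2 1 5
f 2 5 3
f 3 5 6
f 3 6 4
f 5 1 7
f 5 7 6
f 6 7 8
f 6 8 4
f 7 1 9
f 7 9 8
f 8 9 10
f 8 10 4
f 9 1 11
f 9 11 10
f 10 11 12
f 10 12 4
f 11 1 13
f 11 13 12
f 12 13 14
f 12 14 4
f 13 1 15
f 13 15 14
f 14 15 16
f 14 16 4
f 15 1 17
f 15 17 16
f 16 17 18
f 16 18 4
f 17 1 19
f 17 19 18
f 18 19 20
f 18 20 4
f 19 1 21
f 19 21 20
f 20 21 22
f 20 22 4
f 21 1 23
f 21 23 22
f 22 23 24
f 22 24 4
f 23 1 25
f 23 25 24
f 24 25 26
f 24 26 4
f 25 1 27
f 25 27 26
f 26 27 28
f 26 28 4
f 27 1 29
f 27 29 28
f 28 29 30
f 28 30 4
f 29 1 2
f 29 2 30
f 30 2 3
f 30 3 4
f 32 31 34
f 32 34 33
f 34 31 35
f 34 35 33
f 35 31 36
f 35 36 33
f 36 31 37
f 36 37 33
f 37 31 38
f 37 38 33
f 38 31 39
f 38 39 33
f 39 31 40
f 39 40 33
f 40 31 41
f 40 41 33
f 41 31 42
f 41 42 33
f 42 31 43
f 42 43 33
f 43 31 32
f 43 32 33



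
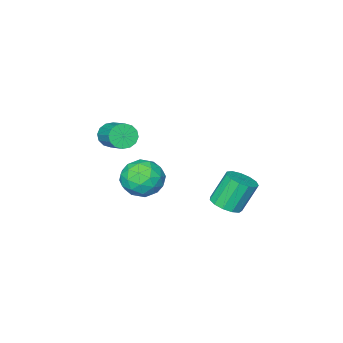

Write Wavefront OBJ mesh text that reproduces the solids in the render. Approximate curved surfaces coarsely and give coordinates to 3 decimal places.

v 1.347 -1.154 0.996
v 1.624 -0.893 0.361
v 2.05 0.575 1.15
v 1.773 0.314 1.784
v 1.256 -0.786 0.36
v 1.682 0.682 1.149
v 0.913 -0.777 0.53
v 1.338 0.69 1.319
v 0.686 -0.87 0.824
v 1.111 0.598 1.613
v 0.636 -1.038 1.164
v 1.062 0.429 1.953
v 0.777 -1.238 1.459
v 1.203 0.23 2.248
v 1.07 -1.415 1.63
v 1.496 0.053 2.419
v 1.438 -1.522 1.631
v 1.864 -0.054 2.42
v 1.782 -1.53 1.461
v 2.207 -0.063 2.25
v 2.009 -1.438 1.167
v 2.434 0.03 1.956
v 2.058 -1.269 0.827
v 2.484 0.198 1.616
v 1.917 -1.07 0.532
v 2.343 0.398 1.321
v -3.471 1.598 -4.569
v -2.806 2.137 -4.324
v -3.624 2.401 -2.686
v -4.289 1.862 -2.931
v -3.151 2.428 -4.543
v -3.969 2.692 -2.905
v -3.597 2.456 -4.77
v -4.415 2.72 -3.132
v -4.003 2.211 -4.934
v -4.821 2.475 -3.296
v -4.24 1.772 -4.981
v -5.058 2.036 -3.343
v -4.233 1.277 -4.898
v -5.051 1.542 -3.26
v -3.984 0.885 -4.71
v -4.802 1.149 -3.072
v -3.572 0.718 -4.478
v -4.39 0.983 -2.84
v -3.128 0.831 -4.274
v -3.946 1.096 -2.636
v -2.793 1.188 -4.164
v -3.611 1.452 -2.526
v -2.673 1.674 -4.183
v -3.491 1.938 -2.545
v 2.18 2.819 0.339
v 2.926 2.346 -0.391
v 0.934 1.514 -0.089
v 1.68 1.041 -0.819
v 1.872 0.991 0.31
v 2.642 1.797 0.575
v 1.218 2.063 -1.055
v 1.988 2.869 -0.79
v 2.332 1.878 -1.252
v 2.736 1.216 -0.409
v 1.124 2.644 -0.071
v 1.528 1.982 0.772
v 2.662 2.697 0.012
v 1.198 1.163 -0.492
v 1.31 1.133 0.172
v 1.749 0.855 -0.257
v 2.495 2.375 0.579
v 2.934 2.097 0.15
v 2.314 1.3 0.562
v 0.926 1.763 -0.63
v 1.365 1.485 -1.059
v 2.111 3.005 -0.223
v 2.55 2.727 -0.652
v 1.546 2.56 -1.042
v 2.752 2.144 -0.923
v 2.019 1.377 -1.175
v 1.748 1.978 -1.314
v 2.2 2.452 -1.158
v 2.989 1.755 -0.428
v 2.257 0.988 -0.679
v 2.37 0.958 -0.016
v 2.822 1.432 0.14
v 2.64 1.48 -0.934
v 1.603 2.872 0.199
v 0.871 2.105 -0.052
v 1.038 2.428 -0.62
v 1.49 2.902 -0.464
v 1.841 2.483 0.695
v 1.108 1.716 0.443
v 1.66 1.408 0.678
v 2.112 1.882 0.834
v 1.22 2.38 0.454
f 2 1 5
f 2 5 3
f 3 5 6
f 3 6 4
f 5 1 7
f 5 7 6
f 6 7 8
f 6 8 4
f 7 1 9
f 7 9 8
f 8 9 10
f 8 10 4
f 9 1 11
f 9 11 10
f 10 11 12
f 10 12 4
f 11 1 13
f 11 13 12
f 12 13 14
f 12 14 4
f 13 1 15
f 13 15 14
f 14 15 16
f 14 16 4
f 15 1 17
f 15 17 16
f 16 17 18
f 16 18 4
f 17 1 19
f 17 19 18
f 18 19 20
f 18 20 4
f 19 1 21
f 19 21 20
f 20 21 22
f 20 22 4
f 21 1 23
f 21 23 22
f 22 23 24
f 22 24 4
f 23 1 25
f 23 25 24
f 24 25 26
f 24 26 4
f 25 1 2
f 25 2 26
f 26 2 3
f 26 3 4
f 28 27 31
f 28 31 29
f 29 31 32
f 29 32 30
f 31 27 33
f 31 33 32
f 32 33 34
f 32 34 30
f 33 27 35
f 33 35 34
f 34 35 36
f 34 36 30
f 35 27 37
f 35 37 36
f 36 37 38
f 36 38 30
f 37 27 39
f 37 39 38
f 38 39 40
f 38 40 30
f 39 27 41
f 39 41 40
f 40 41 42
f 40 42 30
f 41 27 43
f 41 43 42
f 42 43 44
f 42 44 30
f 43 27 45
f 43 45 44
f 44 45 46
f 44 46 30
f 45 27 47
f 45 47 46
f 46 47 48
f 46 48 30
f 47 27 49
f 47 49 48
f 48 49 50
f 48 50 30
f 49 27 28
f 49 28 50
f 50 28 29
f 50 29 30
f 51 88 67
f 88 62 91
f 67 91 56
f 88 91 67
f 51 67 63
f 67 56 68
f 63 68 52
f 67 68 63
f 51 63 72
f 63 52 73
f 72 73 58
f 63 73 72
f 51 72 84
f 72 58 87
f 84 87 61
f 72 87 84
f 51 84 88
f 84 61 92
f 88 92 62
f 84 92 88
f 52 68 79
f 68 56 82
f 79 82 60
f 68 82 79
f 56 91 69
f 91 62 90
f 69 90 55
f 91 90 69
f 62 92 89
f 92 61 85
f 89 85 53
f 92 85 89
f 61 87 86
f 87 58 74
f 86 74 57
f 87 74 86
f 58 73 78
f 73 52 75
f 78 75 59
f 73 75 78
f 54 80 66
f 80 60 81
f 66 81 55
f 80 81 66
f 54 66 64
f 66 55 65
f 64 65 53
f 66 65 64
f 54 64 71
f 64 53 70
f 71 70 57
f 64 70 71
f 54 71 76
f 71 57 77
f 76 77 59
f 71 77 76
f 54 76 80
f 76 59 83
f 80 83 60
f 76 83 80
f 55 81 69
f 81 60 82
f 69 82 56
f 81 82 69
f 53 65 89
f 65 55 90
f 89 90 62
f 65 90 89
f 57 70 86
f 70 53 85
f 86 85 61
f 70 85 86
f 59 77 78
f 77 57 74
f 78 74 58
f 77 74 78
f 60 83 79
f 83 59 75
f 79 75 52
f 83 75 79



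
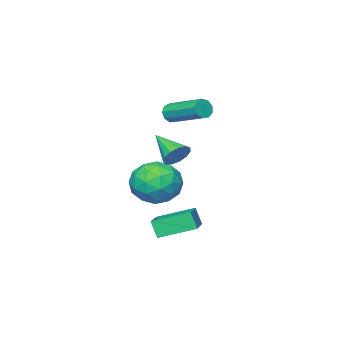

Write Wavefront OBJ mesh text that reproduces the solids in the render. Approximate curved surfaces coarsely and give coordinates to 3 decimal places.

v 0.391 0.133 -0.729
v 1.317 -0.487 -1.297
v -0.757 -1.533 -0.783
v 0.169 -2.153 -1.351
v 0.29 -1.806 -0.156
v 1 -0.776 -0.122
v -0.44 -1.244 -1.958
v 0.27 -0.214 -1.924
v 0.803 -1.338 -2.057
v 1.255 -1.685 -0.943
v -0.695 -0.335 -1.137
v -0.243 -0.682 -0.023
v 0.955 -0.031 -1.008
v -0.395 -1.989 -1.072
v -0.324 -1.785 -0.369
v 0.221 -2.15 -0.703
v 0.769 -0.201 -0.317
v 1.313 -0.565 -0.652
v 0.71 -1.341 0.019
v -0.753 -1.455 -1.428
v -0.209 -1.819 -1.763
v 0.339 0.13 -1.377
v 0.884 -0.235 -1.711
v -0.15 -0.679 -2.099
v 1.197 -0.895 -1.789
v 0.522 -1.875 -1.821
v 0.164 -1.34 -2.177
v 0.582 -0.735 -2.158
v 1.463 -1.1 -1.134
v 0.788 -2.079 -1.166
v 0.859 -1.875 -0.463
v 1.277 -1.27 -0.444
v 1.161 -1.6 -1.581
v -0.228 0.059 -0.914
v -0.903 -0.92 -0.946
v -0.717 -0.75 -1.636
v -0.299 -0.145 -1.617
v 0.038 -0.145 -0.259
v -0.637 -1.125 -0.291
v -0.022 -1.285 0.078
v 0.396 -0.68 0.097
v -0.601 -0.42 -0.499
v 1.921 3.569 -1.716
v 1.944 3.206 -0.903
v 3.4 4.84 -1.191
v 3.424 4.477 -0.379
v 3.056 2.463 -2.241
v 3.08 2.1 -1.429
v 4.536 3.734 -1.717
v 4.559 3.371 -0.904
v 3.67 3.954 2.641
v 4 3.653 2.154
v 3.61 2.626 3.419
v 4.257 3.781 2.392
v 4.327 3.963 2.708
v 4.188 4.143 3.003
v 3.885 4.262 3.183
v 3.514 4.283 3.19
v 3.192 4.2 3.023
v 3.022 4.038 2.735
v 3.058 3.85 2.416
v 3.288 3.694 2.169
v 3.639 3.621 2.071
v -1.309 -1.75 2.571
v -1.058 -1.573 2.115
v -1.181 0.347 2.792
v -1.431 0.17 3.249
v -1.431 -1.579 2.063
v -1.553 0.342 2.741
v -1.746 -1.664 2.249
v -1.869 0.256 2.927
v -1.857 -1.79 2.586
v -1.979 0.13 3.264
v -1.711 -1.897 2.916
v -1.834 0.023 3.593
v -1.377 -1.936 3.084
v -1.5 -0.015 3.762
v -1.011 -1.887 3.013
v -1.133 0.033 3.691
v -0.784 -1.774 2.735
v -0.907 0.146 3.412
v -0.803 -1.65 2.38
v -0.925 0.27 3.058
f 1 38 17
f 38 12 41
f 17 41 6
f 38 41 17
f 1 17 13
f 17 6 18
f 13 18 2
f 17 18 13
f 1 13 22
f 13 2 23
f 22 23 8
f 13 23 22
f 1 22 34
f 22 8 37
f 34 37 11
f 22 37 34
f 1 34 38
f 34 11 42
f 38 42 12
f 34 42 38
f 2 18 29
f 18 6 32
f 29 32 10
f 18 32 29
f 6 41 19
f 41 12 40
f 19 40 5
f 41 40 19
f 12 42 39
f 42 11 35
f 39 35 3
f 42 35 39
f 11 37 36
f 37 8 24
f 36 24 7
f 37 24 36
f 8 23 28
f 23 2 25
f 28 25 9
f 23 25 28
f 4 30 16
f 30 10 31
f 16 31 5
f 30 31 16
f 4 16 14
f 16 5 15
f 14 15 3
f 16 15 14
f 4 14 21
f 14 3 20
f 21 20 7
f 14 20 21
f 4 21 26
f 21 7 27
f 26 27 9
f 21 27 26
f 4 26 30
f 26 9 33
f 30 33 10
f 26 33 30
f 5 31 19
f 31 10 32
f 19 32 6
f 31 32 19
f 3 15 39
f 15 5 40
f 39 40 12
f 15 40 39
f 7 20 36
f 20 3 35
f 36 35 11
f 20 35 36
f 9 27 28
f 27 7 24
f 28 24 8
f 27 24 28
f 10 33 29
f 33 9 25
f 29 25 2
f 33 25 29
f 44 46 43
f 47 44 43
f 43 46 45
f 45 47 43
f 44 50 46
f 48 44 47
f 48 50 44
f 46 50 45
f 49 47 45
f 45 50 49
f 49 48 47
f 50 48 49
f 52 51 54
f 52 54 53
f 54 51 55
f 54 55 53
f 55 51 56
f 55 56 53
f 56 51 57
f 56 57 53
f 57 51 58
f 57 58 53
f 58 51 59
f 58 59 53
f 59 51 60
f 59 60 53
f 60 51 61
f 60 61 53
f 61 51 62
f 61 62 53
f 62 51 63
f 62 63 53
f 63 51 52
f 63 52 53
f 65 64 68
f 65 68 66
f 66 68 69
f 66 69 67
f 68 64 70
f 68 70 69
f 69 70 71
f 69 71 67
f 70 64 72
f 70 72 71
f 71 72 73
f 71 73 67
f 72 64 74
f 72 74 73
f 73 74 75
f 73 75 67
f 74 64 76
f 74 76 75
f 75 76 77
f 75 77 67
f 76 64 78
f 76 78 77
f 77 78 79
f 77 79 67
f 78 64 80
f 78 80 79
f 79 80 81
f 79 81 67
f 80 64 82
f 80 82 81
f 81 82 83
f 81 83 67
f 82 64 65
f 82 65 83
f 83 65 66
f 83 66 67



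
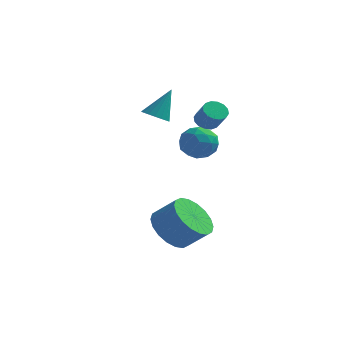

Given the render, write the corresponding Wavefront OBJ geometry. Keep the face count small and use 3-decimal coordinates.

v 1.781 -3.107 -2.864
v 2.453 -3.452 -3.608
v 3.41 -3.419 -2.76
v 2.739 -3.073 -2.016
v 2.477 -2.983 -3.654
v 3.435 -2.95 -2.806
v 2.364 -2.539 -3.544
v 3.321 -2.505 -2.695
v 2.135 -2.207 -3.299
v 3.092 -2.173 -2.45
v 1.836 -2.053 -2.968
v 2.794 -2.02 -2.119
v 1.526 -2.108 -2.616
v 2.484 -2.075 -1.767
v 1.267 -2.361 -2.314
v 2.225 -2.328 -1.465
v 1.11 -2.761 -2.12
v 2.067 -2.728 -1.272
v 1.085 -3.23 -2.074
v 2.043 -3.197 -1.226
v 1.199 -3.675 -2.185
v 2.156 -3.641 -1.336
v 1.428 -4.007 -2.43
v 2.385 -3.973 -1.581
v 1.726 -4.16 -2.761
v 2.684 -4.127 -1.912
v 2.036 -4.105 -3.113
v 2.994 -4.072 -2.264
v 2.295 -3.852 -3.415
v 3.253 -3.819 -2.566
v 0.622 1.078 -0.062
v 1.294 1.603 -0.248
v 1.366 0.497 0.988
v 2.038 1.022 0.802
v 1.306 1.354 1.142
v 0.846 1.713 0.493
v 1.814 0.387 0.247
v 1.354 0.746 -0.402
v 2.03 1.176 -0.057
v 1.717 1.773 0.496
v 0.943 0.327 0.244
v 0.63 0.924 0.797
v 0.892 1.391 -0.247
v 1.768 0.709 0.987
v 1.337 0.904 1.187
v 1.732 1.212 1.078
v 0.629 1.456 0.188
v 1.024 1.765 0.079
v 1.032 1.619 0.896
v 1.636 0.335 0.661
v 2.031 0.644 0.552
v 0.928 0.888 -0.338
v 1.323 1.196 -0.447
v 1.628 0.481 -0.156
v 1.72 1.449 -0.244
v 2.158 1.107 0.373
v 2.026 0.734 0.047
v 1.756 0.945 -0.335
v 1.536 1.8 0.081
v 1.974 1.459 0.698
v 1.543 1.654 0.898
v 1.273 1.865 0.516
v 1.969 1.549 0.193
v 0.686 0.641 0.042
v 1.124 0.3 0.659
v 1.387 0.235 0.224
v 1.117 0.446 -0.158
v 0.502 0.993 0.367
v 0.94 0.651 0.984
v 0.904 1.155 1.075
v 0.634 1.366 0.693
v 0.691 0.551 0.547
v -0.549 1.008 1.593
v 0.06 1.011 1.395
v -0.111 1.672 2.947
v -0.038 1.262 1.303
v -0.237 1.463 1.269
v -0.498 1.574 1.299
v -0.769 1.573 1.387
v -0.996 1.46 1.516
v -1.135 1.257 1.661
v -1.157 1.005 1.791
v -1.06 0.754 1.883
v -0.861 0.553 1.917
v -0.6 0.442 1.887
v -0.329 0.443 1.799
v -0.102 0.557 1.67
v 0.037 0.759 1.526
v 1.367 1.805 1.377
v 1.717 2.242 1.364
v 2.282 1.812 2.11
v 1.933 1.375 2.123
v 1.515 2.314 1.559
v 2.08 1.884 2.305
v 1.273 2.249 1.705
v 1.838 1.819 2.451
v 1.056 2.065 1.763
v 1.622 1.635 2.509
v 0.923 1.812 1.718
v 1.488 1.382 2.464
v 0.909 1.557 1.581
v 1.474 1.126 2.327
v 1.018 1.368 1.39
v 1.583 0.938 2.136
v 1.22 1.296 1.195
v 1.785 0.866 1.941
v 1.462 1.361 1.049
v 2.027 0.931 1.795
v 1.678 1.545 0.991
v 2.244 1.115 1.737
v 1.812 1.798 1.036
v 2.377 1.368 1.782
v 1.826 2.054 1.173
v 2.391 1.623 1.919
f 2 1 5
f 2 5 3
f 3 5 6
f 3 6 4
f 5 1 7
f 5 7 6
f 6 7 8
f 6 8 4
f 7 1 9
f 7 9 8
f 8 9 10
f 8 10 4
f 9 1 11
f 9 11 10
f 10 11 12
f 10 12 4
f 11 1 13
f 11 13 12
f 12 13 14
f 12 14 4
f 13 1 15
f 13 15 14
f 14 15 16
f 14 16 4
f 15 1 17
f 15 17 16
f 16 17 18
f 16 18 4
f 17 1 19
f 17 19 18
f 18 19 20
f 18 20 4
f 19 1 21
f 19 21 20
f 20 21 22
f 20 22 4
f 21 1 23
f 21 23 22
f 22 23 24
f 22 24 4
f 23 1 25
f 23 25 24
f 24 25 26
f 24 26 4
f 25 1 27
f 25 27 26
f 26 27 28
f 26 28 4
f 27 1 29
f 27 29 28
f 28 29 30
f 28 30 4
f 29 1 2
f 29 2 30
f 30 2 3
f 30 3 4
f 31 68 47
f 68 42 71
f 47 71 36
f 68 71 47
f 31 47 43
f 47 36 48
f 43 48 32
f 47 48 43
f 31 43 52
f 43 32 53
f 52 53 38
f 43 53 52
f 31 52 64
f 52 38 67
f 64 67 41
f 52 67 64
f 31 64 68
f 64 41 72
f 68 72 42
f 64 72 68
f 32 48 59
f 48 36 62
f 59 62 40
f 48 62 59
f 36 71 49
f 71 42 70
f 49 70 35
f 71 70 49
f 42 72 69
f 72 41 65
f 69 65 33
f 72 65 69
f 41 67 66
f 67 38 54
f 66 54 37
f 67 54 66
f 38 53 58
f 53 32 55
f 58 55 39
f 53 55 58
f 34 60 46
f 60 40 61
f 46 61 35
f 60 61 46
f 34 46 44
f 46 35 45
f 44 45 33
f 46 45 44
f 34 44 51
f 44 33 50
f 51 50 37
f 44 50 51
f 34 51 56
f 51 37 57
f 56 57 39
f 51 57 56
f 34 56 60
f 56 39 63
f 60 63 40
f 56 63 60
f 35 61 49
f 61 40 62
f 49 62 36
f 61 62 49
f 33 45 69
f 45 35 70
f 69 70 42
f 45 70 69
f 37 50 66
f 50 33 65
f 66 65 41
f 50 65 66
f 39 57 58
f 57 37 54
f 58 54 38
f 57 54 58
f 40 63 59
f 63 39 55
f 59 55 32
f 63 55 59
f 74 73 76
f 74 76 75
f 76 73 77
f 76 77 75
f 77 73 78
f 77 78 75
f 78 73 79
f 78 79 75
f 79 73 80
f 79 80 75
f 80 73 81
f 80 81 75
f 81 73 82
f 81 82 75
f 82 73 83
f 82 83 75
f 83 73 84
f 83 84 75
f 84 73 85
f 84 85 75
f 85 73 86
f 85 86 75
f 86 73 87
f 86 87 75
f 87 73 88
f 87 88 75
f 88 73 74
f 88 74 75
f 90 89 93
f 90 93 91
f 91 93 94
f 91 94 92
f 93 89 95
f 93 95 94
f 94 95 96
f 94 96 92
f 95 89 97
f 95 97 96
f 96 97 98
f 96 98 92
f 97 89 99
f 97 99 98
f 98 99 100
f 98 100 92
f 99 89 101
f 99 101 100
f 100 101 102
f 100 102 92
f 101 89 103
f 101 103 102
f 102 103 104
f 102 104 92
f 103 89 105
f 103 105 104
f 104 105 106
f 104 106 92
f 105 89 107
f 105 107 106
f 106 107 108
f 106 108 92
f 107 89 109
f 107 109 108
f 108 109 110
f 108 110 92
f 109 89 111
f 109 111 110
f 110 111 112
f 110 112 92
f 111 89 113
f 111 113 112
f 112 113 114
f 112 114 92
f 113 89 90
f 113 90 114
f 114 90 91
f 114 91 92



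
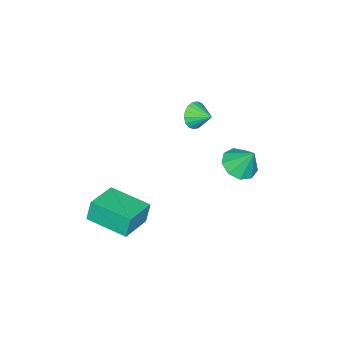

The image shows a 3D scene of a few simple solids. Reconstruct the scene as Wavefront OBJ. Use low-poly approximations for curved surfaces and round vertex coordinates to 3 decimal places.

v 1.534 -0.737 -1.361
v 1.303 -0.645 -0.269
v 1.445 1.342 -1.555
v 1.214 1.434 -0.463
v 3.206 -0.634 -1.017
v 2.975 -0.542 0.075
v 3.117 1.445 -1.211
v 2.886 1.537 -0.119
v -2.733 1.204 2.858
v -2.278 1.403 2.296
v -2.667 2.136 3.242
v -2.58 1.475 2.175
v -2.913 1.493 2.189
v -3.211 1.454 2.336
v -3.414 1.365 2.586
v -3.482 1.245 2.89
v -3.402 1.116 3.187
v -3.189 1.005 3.419
v -2.886 0.933 3.54
v -2.553 0.915 3.526
v -2.256 0.955 3.379
v -2.053 1.043 3.13
v -1.985 1.164 2.826
v -2.065 1.292 2.528
v -3.405 3.209 -0.221
v -2.707 2.672 0.109
v -3.395 3.971 1.001
v -2.465 3.177 -0.208
v -2.664 3.697 -0.531
v -3.209 3.988 -0.709
v -3.846 3.914 -0.658
v -4.276 3.511 -0.402
v -4.299 2.966 -0.062
v -3.903 2.534 0.204
v -3.275 2.419 0.272
f 2 4 1
f 5 2 1
f 1 4 3
f 3 5 1
f 2 8 4
f 6 2 5
f 6 8 2
f 4 8 3
f 7 5 3
f 3 8 7
f 7 6 5
f 8 6 7
f 10 9 12
f 10 12 11
f 12 9 13
f 12 13 11
f 13 9 14
f 13 14 11
f 14 9 15
f 14 15 11
f 15 9 16
f 15 16 11
f 16 9 17
f 16 17 11
f 17 9 18
f 17 18 11
f 18 9 19
f 18 19 11
f 19 9 20
f 19 20 11
f 20 9 21
f 20 21 11
f 21 9 22
f 21 22 11
f 22 9 23
f 22 23 11
f 23 9 24
f 23 24 11
f 24 9 10
f 24 10 11
f 26 25 28
f 26 28 27
f 28 25 29
f 28 29 27
f 29 25 30
f 29 30 27
f 30 25 31
f 30 31 27
f 31 25 32
f 31 32 27
f 32 25 33
f 32 33 27
f 33 25 34
f 33 34 27
f 34 25 35
f 34 35 27
f 35 25 26
f 35 26 27



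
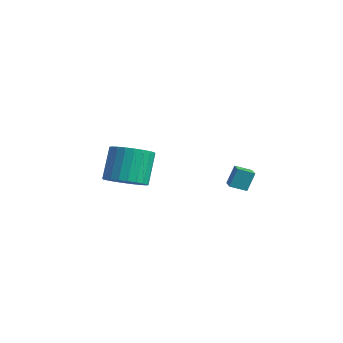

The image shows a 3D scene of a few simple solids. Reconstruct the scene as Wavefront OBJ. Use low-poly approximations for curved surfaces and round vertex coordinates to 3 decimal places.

v -0.034 -2.644 -1.721
v 0.99 -2.389 -1.494
v 0.419 -1.521 0.109
v -0.606 -1.776 -0.119
v 0.87 -2.053 -1.719
v 0.298 -1.185 -0.116
v 0.612 -1.808 -1.944
v 0.04 -0.94 -0.341
v 0.256 -1.689 -2.135
v -0.316 -0.821 -0.532
v -0.145 -1.716 -2.263
v -0.717 -0.848 -0.661
v -0.529 -1.885 -2.309
v -1.1 -1.017 -0.706
v -0.837 -2.168 -2.265
v -1.409 -1.3 -0.663
v -1.023 -2.525 -2.139
v -1.595 -1.657 -0.536
v -1.059 -2.899 -1.949
v -1.63 -2.031 -0.346
v -0.938 -3.235 -1.724
v -1.51 -2.367 -0.121
v -0.68 -3.48 -1.499
v -1.252 -2.612 0.104
v -0.324 -3.599 -1.308
v -0.896 -2.731 0.295
v 0.077 -3.572 -1.179
v -0.495 -2.704 0.423
v 0.46 -3.403 -1.134
v -0.111 -2.535 0.469
v 0.769 -3.12 -1.177
v 0.197 -2.252 0.425
v 0.955 -2.763 -1.304
v 0.383 -1.895 0.299
v 1.086 2.727 -3.348
v 1.112 3.206 -2.314
v 0.407 3.118 -3.512
v 0.433 3.596 -2.478
v 1.567 3.424 -3.682
v 1.593 3.902 -2.648
v 0.888 3.814 -3.846
v 0.914 4.293 -2.812
f 2 1 5
f 2 5 3
f 3 5 6
f 3 6 4
f 5 1 7
f 5 7 6
f 6 7 8
f 6 8 4
f 7 1 9
f 7 9 8
f 8 9 10
f 8 10 4
f 9 1 11
f 9 11 10
f 10 11 12
f 10 12 4
f 11 1 13
f 11 13 12
f 12 13 14
f 12 14 4
f 13 1 15
f 13 15 14
f 14 15 16
f 14 16 4
f 15 1 17
f 15 17 16
f 16 17 18
f 16 18 4
f 17 1 19
f 17 19 18
f 18 19 20
f 18 20 4
f 19 1 21
f 19 21 20
f 20 21 22
f 20 22 4
f 21 1 23
f 21 23 22
f 22 23 24
f 22 24 4
f 23 1 25
f 23 25 24
f 24 25 26
f 24 26 4
f 25 1 27
f 25 27 26
f 26 27 28
f 26 28 4
f 27 1 29
f 27 29 28
f 28 29 30
f 28 30 4
f 29 1 31
f 29 31 30
f 30 31 32
f 30 32 4
f 31 1 33
f 31 33 32
f 32 33 34
f 32 34 4
f 33 1 2
f 33 2 34
f 34 2 3
f 34 3 4
f 36 38 35
f 39 36 35
f 35 38 37
f 37 39 35
f 36 42 38
f 40 36 39
f 40 42 36
f 38 42 37
f 41 39 37
f 37 42 41
f 41 40 39
f 42 40 41



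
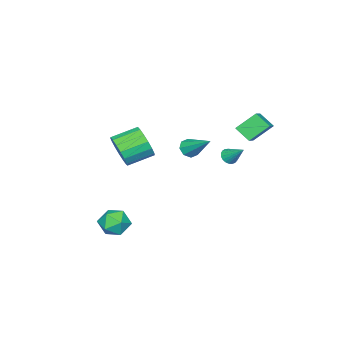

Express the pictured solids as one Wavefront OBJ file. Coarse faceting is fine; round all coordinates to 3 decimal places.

v 4.318 -1.501 -2.04
v 4.857 -2.154 -2.487
v 3.043 -2.286 -2.433
v 3.582 -2.939 -2.88
v 3.605 -2.871 -1.925
v 4.393 -2.385 -1.683
v 3.507 -2.055 -3.237
v 4.295 -1.569 -2.995
v 4.356 -2.496 -3.226
v 4.417 -3 -2.415
v 3.483 -1.44 -2.505
v 3.544 -1.944 -1.694
v -3.379 0.03 -0.148
v -2.905 -0.186 -0.006
v -3.181 1.07 0.768
v -2.845 -0.049 -0.174
v -2.878 0.101 -0.337
v -2.997 0.239 -0.468
v -3.183 0.341 -0.544
v -3.402 0.389 -0.551
v -3.617 0.375 -0.488
v -3.791 0.301 -0.367
v -3.894 0.181 -0.208
v -3.908 0.034 -0.039
v -3.83 -0.113 0.112
v -3.674 -0.236 0.217
v -3.467 -0.313 0.26
v -3.245 -0.33 0.232
v -3.046 -0.285 0.138
v -2.708 1.961 1.986
v -2.732 1.089 2.639
v -3.508 2.708 2.953
v -3.532 1.836 3.606
v -1.688 2.344 2.534
v -1.712 1.472 3.187
v -2.488 3.091 3.501
v -2.512 2.219 4.154
v 1.457 -3.751 1.231
v 2.052 -3.445 2.041
v 0.858 -2.543 2.578
v 0.263 -2.849 1.769
v 2.149 -3.104 1.684
v 0.955 -2.202 2.222
v 2.088 -2.911 1.224
v 0.893 -2.01 1.761
v 1.882 -2.911 0.766
v 0.688 -2.009 1.303
v 1.579 -3.103 0.414
v 0.384 -2.201 0.951
v 1.248 -3.444 0.25
v 0.053 -2.542 0.787
v 0.965 -3.854 0.31
v -0.23 -2.953 0.847
v 0.794 -4.242 0.581
v -0.4 -3.34 1.119
v 0.776 -4.516 1.002
v -0.418 -3.615 1.539
v 0.914 -4.616 1.475
v -0.281 -3.714 2.012
v 1.176 -4.517 1.892
v -0.018 -3.615 2.429
v 1.502 -4.243 2.158
v 0.308 -3.341 2.695
v 1.819 -3.856 2.212
v 0.624 -2.954 2.749
v 1.979 1.116 3.23
v 2.55 1.15 3.02
v 2.301 2.604 4.35
v 2.252 1.405 2.768
v 1.793 1.491 2.786
v 1.443 1.357 3.064
v 1.407 1.082 3.44
v 1.705 0.827 3.693
v 2.164 0.741 3.674
v 2.514 0.875 3.396
f 1 12 6
f 1 6 2
f 1 2 8
f 1 8 11
f 1 11 12
f 2 6 10
f 6 12 5
f 12 11 3
f 11 8 7
f 8 2 9
f 4 10 5
f 4 5 3
f 4 3 7
f 4 7 9
f 4 9 10
f 5 10 6
f 3 5 12
f 7 3 11
f 9 7 8
f 10 9 2
f 14 13 16
f 14 16 15
f 16 13 17
f 16 17 15
f 17 13 18
f 17 18 15
f 18 13 19
f 18 19 15
f 19 13 20
f 19 20 15
f 20 13 21
f 20 21 15
f 21 13 22
f 21 22 15
f 22 13 23
f 22 23 15
f 23 13 24
f 23 24 15
f 24 13 25
f 24 25 15
f 25 13 26
f 25 26 15
f 26 13 27
f 26 27 15
f 27 13 28
f 27 28 15
f 28 13 29
f 28 29 15
f 29 13 14
f 29 14 15
f 31 33 30
f 34 31 30
f 30 33 32
f 32 34 30
f 31 37 33
f 35 31 34
f 35 37 31
f 33 37 32
f 36 34 32
f 32 37 36
f 36 35 34
f 37 35 36
f 39 38 42
f 39 42 40
f 40 42 43
f 40 43 41
f 42 38 44
f 42 44 43
f 43 44 45
f 43 45 41
f 44 38 46
f 44 46 45
f 45 46 47
f 45 47 41
f 46 38 48
f 46 48 47
f 47 48 49
f 47 49 41
f 48 38 50
f 48 50 49
f 49 50 51
f 49 51 41
f 50 38 52
f 50 52 51
f 51 52 53
f 51 53 41
f 52 38 54
f 52 54 53
f 53 54 55
f 53 55 41
f 54 38 56
f 54 56 55
f 55 56 57
f 55 57 41
f 56 38 58
f 56 58 57
f 57 58 59
f 57 59 41
f 58 38 60
f 58 60 59
f 59 60 61
f 59 61 41
f 60 38 62
f 60 62 61
f 61 62 63
f 61 63 41
f 62 38 64
f 62 64 63
f 63 64 65
f 63 65 41
f 64 38 39
f 64 39 65
f 65 39 40
f 65 40 41
f 67 66 69
f 67 69 68
f 69 66 70
f 69 70 68
f 70 66 71
f 70 71 68
f 71 66 72
f 71 72 68
f 72 66 73
f 72 73 68
f 73 66 74
f 73 74 68
f 74 66 75
f 74 75 68
f 75 66 67
f 75 67 68



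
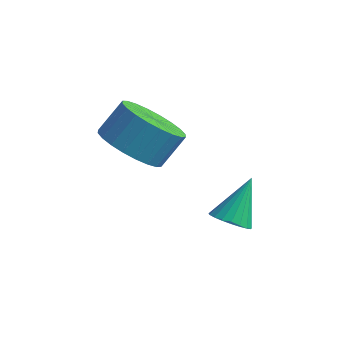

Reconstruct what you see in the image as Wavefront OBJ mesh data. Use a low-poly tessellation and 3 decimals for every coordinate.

v 3.125 -1.343 -4.104
v 3.649 -1.304 -4.174
v 3.195 -0.517 -3.116
v 3.573 -1.143 -4.304
v 3.419 -1.016 -4.399
v 3.215 -0.946 -4.443
v 2.995 -0.945 -4.428
v 2.798 -1.012 -4.358
v 2.657 -1.137 -4.243
v 2.597 -1.298 -4.104
v 2.628 -1.466 -3.966
v 2.745 -1.613 -3.851
v 2.928 -1.714 -3.78
v 3.145 -1.75 -3.765
v 3.358 -1.716 -3.808
v 3.531 -1.618 -3.903
v 3.634 -1.472 -4.032
v 0.691 -1.752 -2.293
v 1.318 -1.407 -2.805
v 1.596 -0.803 -2.059
v 0.969 -1.148 -1.547
v 1.054 -1.2 -2.875
v 1.331 -0.595 -2.128
v 0.734 -1.077 -2.856
v 1.011 -0.472 -2.109
v 0.407 -1.056 -2.751
v 0.685 -0.452 -2.004
v 0.124 -1.142 -2.577
v 0.402 -0.537 -1.83
v -0.073 -1.32 -2.359
v 0.205 -0.716 -1.612
v -0.153 -1.565 -2.132
v 0.124 -0.96 -1.385
v -0.105 -1.837 -1.929
v 0.172 -1.233 -1.182
v 0.064 -2.097 -1.781
v 0.342 -1.493 -1.035
v 0.329 -2.305 -1.712
v 0.606 -1.7 -0.965
v 0.649 -2.428 -1.731
v 0.926 -1.823 -0.984
v 0.975 -2.448 -1.836
v 1.253 -1.844 -1.089
v 1.258 -2.363 -2.01
v 1.536 -1.758 -1.263
v 1.455 -2.184 -2.228
v 1.733 -1.58 -1.481
v 1.536 -1.94 -2.455
v 1.813 -1.335 -1.708
v 1.488 -1.667 -2.658
v 1.765 -1.063 -1.911
f 2 1 4
f 2 4 3
f 4 1 5
f 4 5 3
f 5 1 6
f 5 6 3
f 6 1 7
f 6 7 3
f 7 1 8
f 7 8 3
f 8 1 9
f 8 9 3
f 9 1 10
f 9 10 3
f 10 1 11
f 10 11 3
f 11 1 12
f 11 12 3
f 12 1 13
f 12 13 3
f 13 1 14
f 13 14 3
f 14 1 15
f 14 15 3
f 15 1 16
f 15 16 3
f 16 1 17
f 16 17 3
f 17 1 2
f 17 2 3
f 19 18 22
f 19 22 20
f 20 22 23
f 20 23 21
f 22 18 24
f 22 24 23
f 23 24 25
f 23 25 21
f 24 18 26
f 24 26 25
f 25 26 27
f 25 27 21
f 26 18 28
f 26 28 27
f 27 28 29
f 27 29 21
f 28 18 30
f 28 30 29
f 29 30 31
f 29 31 21
f 30 18 32
f 30 32 31
f 31 32 33
f 31 33 21
f 32 18 34
f 32 34 33
f 33 34 35
f 33 35 21
f 34 18 36
f 34 36 35
f 35 36 37
f 35 37 21
f 36 18 38
f 36 38 37
f 37 38 39
f 37 39 21
f 38 18 40
f 38 40 39
f 39 40 41
f 39 41 21
f 40 18 42
f 40 42 41
f 41 42 43
f 41 43 21
f 42 18 44
f 42 44 43
f 43 44 45
f 43 45 21
f 44 18 46
f 44 46 45
f 45 46 47
f 45 47 21
f 46 18 48
f 46 48 47
f 47 48 49
f 47 49 21
f 48 18 50
f 48 50 49
f 49 50 51
f 49 51 21
f 50 18 19
f 50 19 51
f 51 19 20
f 51 20 21



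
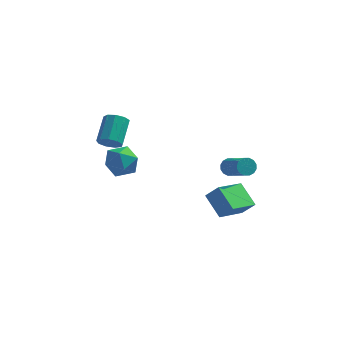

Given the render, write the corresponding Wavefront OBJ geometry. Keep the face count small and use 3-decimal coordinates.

v -3.583 1.157 -1.774
v -2.983 0.774 -0.822
v -3.457 -0.594 -2.558
v -2.857 -0.977 -1.606
v -4.008 -0.699 -1.511
v -4.087 0.383 -1.026
v -2.353 -0.203 -2.354
v -2.432 0.879 -1.869
v -2.224 -0.066 -1.18
v -3.246 -0.373 -0.66
v -3.194 0.553 -2.72
v -4.216 0.246 -2.2
v 3.103 -3.93 -2.916
v 2.141 -2.882 -1.948
v 4.181 -2.268 -3.644
v 3.22 -1.221 -2.676
v 3.86 -4.039 -2.044
v 2.899 -2.992 -1.076
v 4.939 -2.378 -2.772
v 3.977 -1.33 -1.804
v 3.368 -1.587 -0.286
v 3.86 -1.21 -0.291
v 4.964 -2.636 0.862
v 4.472 -3.013 0.866
v 3.694 -1.127 -0.029
v 4.798 -2.553 1.124
v 3.441 -1.167 0.164
v 4.544 -2.593 1.317
v 3.168 -1.32 0.236
v 4.271 -2.746 1.389
v 2.949 -1.544 0.168
v 4.052 -2.97 1.321
v 2.842 -1.78 -0.021
v 3.945 -3.206 1.131
v 2.876 -1.964 -0.282
v 3.98 -3.39 0.871
v 3.042 -2.047 -0.544
v 4.146 -3.473 0.609
v 3.296 -2.007 -0.737
v 4.399 -3.433 0.416
v 3.569 -1.854 -0.809
v 4.672 -3.28 0.344
v 3.788 -1.63 -0.741
v 4.891 -3.056 0.412
v 3.895 -1.394 -0.551
v 4.998 -2.82 0.601
v -3.838 -0.213 0.026
v -3.056 -0.314 0.075
v -2.92 1.252 1.143
v -3.702 1.353 1.094
v -3.177 -0.011 -0.355
v -3.04 1.555 0.712
v -3.607 0.199 -0.607
v -3.47 1.764 0.46
v -4.145 0.215 -0.563
v -4.009 1.781 0.505
v -4.54 0.031 -0.243
v -4.403 1.597 0.825
v -4.606 -0.267 0.203
v -4.47 1.299 1.271
v -4.313 -0.54 0.566
v -4.177 1.026 1.634
v -3.798 -0.66 0.677
v -3.662 0.906 1.744
v -3.302 -0.571 0.483
v -3.165 0.995 1.55
f 1 12 6
f 1 6 2
f 1 2 8
f 1 8 11
f 1 11 12
f 2 6 10
f 6 12 5
f 12 11 3
f 11 8 7
f 8 2 9
f 4 10 5
f 4 5 3
f 4 3 7
f 4 7 9
f 4 9 10
f 5 10 6
f 3 5 12
f 7 3 11
f 9 7 8
f 10 9 2
f 14 16 13
f 17 14 13
f 13 16 15
f 15 17 13
f 14 20 16
f 18 14 17
f 18 20 14
f 16 20 15
f 19 17 15
f 15 20 19
f 19 18 17
f 20 18 19
f 22 21 25
f 22 25 23
f 23 25 26
f 23 26 24
f 25 21 27
f 25 27 26
f 26 27 28
f 26 28 24
f 27 21 29
f 27 29 28
f 28 29 30
f 28 30 24
f 29 21 31
f 29 31 30
f 30 31 32
f 30 32 24
f 31 21 33
f 31 33 32
f 32 33 34
f 32 34 24
f 33 21 35
f 33 35 34
f 34 35 36
f 34 36 24
f 35 21 37
f 35 37 36
f 36 37 38
f 36 38 24
f 37 21 39
f 37 39 38
f 38 39 40
f 38 40 24
f 39 21 41
f 39 41 40
f 40 41 42
f 40 42 24
f 41 21 43
f 41 43 42
f 42 43 44
f 42 44 24
f 43 21 45
f 43 45 44
f 44 45 46
f 44 46 24
f 45 21 22
f 45 22 46
f 46 22 23
f 46 23 24
f 48 47 51
f 48 51 49
f 49 51 52
f 49 52 50
f 51 47 53
f 51 53 52
f 52 53 54
f 52 54 50
f 53 47 55
f 53 55 54
f 54 55 56
f 54 56 50
f 55 47 57
f 55 57 56
f 56 57 58
f 56 58 50
f 57 47 59
f 57 59 58
f 58 59 60
f 58 60 50
f 59 47 61
f 59 61 60
f 60 61 62
f 60 62 50
f 61 47 63
f 61 63 62
f 62 63 64
f 62 64 50
f 63 47 65
f 63 65 64
f 64 65 66
f 64 66 50
f 65 47 48
f 65 48 66
f 66 48 49
f 66 49 50



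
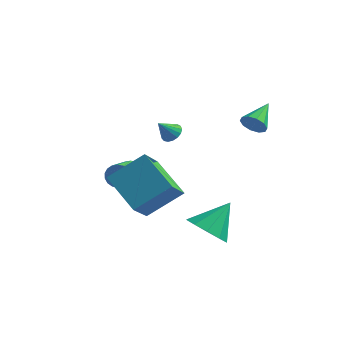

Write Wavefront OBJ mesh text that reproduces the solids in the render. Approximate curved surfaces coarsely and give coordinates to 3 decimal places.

v -3.151 -2.475 -0.76
v -1.837 -1.445 0.324
v -3.12 -1.05 -2.149
v -1.807 -0.021 -1.065
v -1.573 -3.459 -1.735
v -0.26 -2.43 -0.651
v -1.543 -2.035 -3.124
v -0.229 -1.005 -2.04
v 1.441 -2.971 -2.626
v 2.417 -3.251 -2.893
v 2.079 -1.849 -1.474
v 2.239 -2.758 -3.275
v 1.756 -2.346 -3.409
v 1.153 -2.172 -3.244
v 0.66 -2.304 -2.843
v 0.465 -2.69 -2.359
v 0.643 -3.184 -1.978
v 1.126 -3.596 -1.844
v 1.73 -3.769 -2.009
v 2.223 -3.638 -2.409
v -3.492 1.133 -2.93
v -3.132 0.908 -3.382
v -3.167 -0.517 -2.701
v -3.528 -0.293 -2.25
v -2.949 0.993 -3.194
v -2.984 -0.432 -2.513
v -2.873 1.106 -2.954
v -2.909 -0.319 -2.273
v -2.921 1.224 -2.709
v -2.956 -0.201 -2.028
v -3.081 1.324 -2.508
v -3.116 -0.101 -1.827
v -3.323 1.386 -2.39
v -3.358 -0.039 -1.71
v -3.598 1.398 -2.38
v -3.634 -0.027 -1.7
v -3.853 1.357 -2.479
v -3.888 -0.068 -1.798
v -4.036 1.272 -2.667
v -4.071 -0.153 -1.986
v -4.111 1.159 -2.907
v -4.147 -0.266 -2.226
v -4.064 1.041 -3.152
v -4.099 -0.384 -2.471
v -3.904 0.941 -3.353
v -3.939 -0.484 -2.672
v -3.662 0.879 -3.47
v -3.697 -0.546 -2.79
v -3.386 0.867 -3.48
v -3.422 -0.558 -2.8
v 2.261 0.546 1.859
v 2.47 0.306 2.402
v 2.479 1.914 2.381
v 2.776 0.348 2.164
v 2.884 0.466 1.809
v 2.755 0.615 1.474
v 2.437 0.737 1.285
v 2.052 0.787 1.316
v 1.747 0.744 1.554
v 1.638 0.626 1.909
v 1.768 0.478 2.244
v 2.086 0.355 2.433
v -1.257 0.245 0.717
v -0.947 0.519 1.049
v -1.703 -0.205 1.503
v -1.151 0.667 1.019
v -1.378 0.719 0.919
v -1.578 0.663 0.774
v -1.704 0.51 0.615
v -1.728 0.297 0.479
v -1.644 0.072 0.398
v -1.471 -0.114 0.39
v -1.249 -0.217 0.457
v -1.029 -0.215 0.583
v -0.861 -0.107 0.74
v -0.784 0.081 0.891
v -0.815 0.307 1.003
f 2 4 1
f 5 2 1
f 1 4 3
f 3 5 1
f 2 8 4
f 6 2 5
f 6 8 2
f 4 8 3
f 7 5 3
f 3 8 7
f 7 6 5
f 8 6 7
f 10 9 12
f 10 12 11
f 12 9 13
f 12 13 11
f 13 9 14
f 13 14 11
f 14 9 15
f 14 15 11
f 15 9 16
f 15 16 11
f 16 9 17
f 16 17 11
f 17 9 18
f 17 18 11
f 18 9 19
f 18 19 11
f 19 9 20
f 19 20 11
f 20 9 10
f 20 10 11
f 22 21 25
f 22 25 23
f 23 25 26
f 23 26 24
f 25 21 27
f 25 27 26
f 26 27 28
f 26 28 24
f 27 21 29
f 27 29 28
f 28 29 30
f 28 30 24
f 29 21 31
f 29 31 30
f 30 31 32
f 30 32 24
f 31 21 33
f 31 33 32
f 32 33 34
f 32 34 24
f 33 21 35
f 33 35 34
f 34 35 36
f 34 36 24
f 35 21 37
f 35 37 36
f 36 37 38
f 36 38 24
f 37 21 39
f 37 39 38
f 38 39 40
f 38 40 24
f 39 21 41
f 39 41 40
f 40 41 42
f 40 42 24
f 41 21 43
f 41 43 42
f 42 43 44
f 42 44 24
f 43 21 45
f 43 45 44
f 44 45 46
f 44 46 24
f 45 21 47
f 45 47 46
f 46 47 48
f 46 48 24
f 47 21 49
f 47 49 48
f 48 49 50
f 48 50 24
f 49 21 22
f 49 22 50
f 50 22 23
f 50 23 24
f 52 51 54
f 52 54 53
f 54 51 55
f 54 55 53
f 55 51 56
f 55 56 53
f 56 51 57
f 56 57 53
f 57 51 58
f 57 58 53
f 58 51 59
f 58 59 53
f 59 51 60
f 59 60 53
f 60 51 61
f 60 61 53
f 61 51 62
f 61 62 53
f 62 51 52
f 62 52 53
f 64 63 66
f 64 66 65
f 66 63 67
f 66 67 65
f 67 63 68
f 67 68 65
f 68 63 69
f 68 69 65
f 69 63 70
f 69 70 65
f 70 63 71
f 70 71 65
f 71 63 72
f 71 72 65
f 72 63 73
f 72 73 65
f 73 63 74
f 73 74 65
f 74 63 75
f 74 75 65
f 75 63 76
f 75 76 65
f 76 63 77
f 76 77 65
f 77 63 64
f 77 64 65

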